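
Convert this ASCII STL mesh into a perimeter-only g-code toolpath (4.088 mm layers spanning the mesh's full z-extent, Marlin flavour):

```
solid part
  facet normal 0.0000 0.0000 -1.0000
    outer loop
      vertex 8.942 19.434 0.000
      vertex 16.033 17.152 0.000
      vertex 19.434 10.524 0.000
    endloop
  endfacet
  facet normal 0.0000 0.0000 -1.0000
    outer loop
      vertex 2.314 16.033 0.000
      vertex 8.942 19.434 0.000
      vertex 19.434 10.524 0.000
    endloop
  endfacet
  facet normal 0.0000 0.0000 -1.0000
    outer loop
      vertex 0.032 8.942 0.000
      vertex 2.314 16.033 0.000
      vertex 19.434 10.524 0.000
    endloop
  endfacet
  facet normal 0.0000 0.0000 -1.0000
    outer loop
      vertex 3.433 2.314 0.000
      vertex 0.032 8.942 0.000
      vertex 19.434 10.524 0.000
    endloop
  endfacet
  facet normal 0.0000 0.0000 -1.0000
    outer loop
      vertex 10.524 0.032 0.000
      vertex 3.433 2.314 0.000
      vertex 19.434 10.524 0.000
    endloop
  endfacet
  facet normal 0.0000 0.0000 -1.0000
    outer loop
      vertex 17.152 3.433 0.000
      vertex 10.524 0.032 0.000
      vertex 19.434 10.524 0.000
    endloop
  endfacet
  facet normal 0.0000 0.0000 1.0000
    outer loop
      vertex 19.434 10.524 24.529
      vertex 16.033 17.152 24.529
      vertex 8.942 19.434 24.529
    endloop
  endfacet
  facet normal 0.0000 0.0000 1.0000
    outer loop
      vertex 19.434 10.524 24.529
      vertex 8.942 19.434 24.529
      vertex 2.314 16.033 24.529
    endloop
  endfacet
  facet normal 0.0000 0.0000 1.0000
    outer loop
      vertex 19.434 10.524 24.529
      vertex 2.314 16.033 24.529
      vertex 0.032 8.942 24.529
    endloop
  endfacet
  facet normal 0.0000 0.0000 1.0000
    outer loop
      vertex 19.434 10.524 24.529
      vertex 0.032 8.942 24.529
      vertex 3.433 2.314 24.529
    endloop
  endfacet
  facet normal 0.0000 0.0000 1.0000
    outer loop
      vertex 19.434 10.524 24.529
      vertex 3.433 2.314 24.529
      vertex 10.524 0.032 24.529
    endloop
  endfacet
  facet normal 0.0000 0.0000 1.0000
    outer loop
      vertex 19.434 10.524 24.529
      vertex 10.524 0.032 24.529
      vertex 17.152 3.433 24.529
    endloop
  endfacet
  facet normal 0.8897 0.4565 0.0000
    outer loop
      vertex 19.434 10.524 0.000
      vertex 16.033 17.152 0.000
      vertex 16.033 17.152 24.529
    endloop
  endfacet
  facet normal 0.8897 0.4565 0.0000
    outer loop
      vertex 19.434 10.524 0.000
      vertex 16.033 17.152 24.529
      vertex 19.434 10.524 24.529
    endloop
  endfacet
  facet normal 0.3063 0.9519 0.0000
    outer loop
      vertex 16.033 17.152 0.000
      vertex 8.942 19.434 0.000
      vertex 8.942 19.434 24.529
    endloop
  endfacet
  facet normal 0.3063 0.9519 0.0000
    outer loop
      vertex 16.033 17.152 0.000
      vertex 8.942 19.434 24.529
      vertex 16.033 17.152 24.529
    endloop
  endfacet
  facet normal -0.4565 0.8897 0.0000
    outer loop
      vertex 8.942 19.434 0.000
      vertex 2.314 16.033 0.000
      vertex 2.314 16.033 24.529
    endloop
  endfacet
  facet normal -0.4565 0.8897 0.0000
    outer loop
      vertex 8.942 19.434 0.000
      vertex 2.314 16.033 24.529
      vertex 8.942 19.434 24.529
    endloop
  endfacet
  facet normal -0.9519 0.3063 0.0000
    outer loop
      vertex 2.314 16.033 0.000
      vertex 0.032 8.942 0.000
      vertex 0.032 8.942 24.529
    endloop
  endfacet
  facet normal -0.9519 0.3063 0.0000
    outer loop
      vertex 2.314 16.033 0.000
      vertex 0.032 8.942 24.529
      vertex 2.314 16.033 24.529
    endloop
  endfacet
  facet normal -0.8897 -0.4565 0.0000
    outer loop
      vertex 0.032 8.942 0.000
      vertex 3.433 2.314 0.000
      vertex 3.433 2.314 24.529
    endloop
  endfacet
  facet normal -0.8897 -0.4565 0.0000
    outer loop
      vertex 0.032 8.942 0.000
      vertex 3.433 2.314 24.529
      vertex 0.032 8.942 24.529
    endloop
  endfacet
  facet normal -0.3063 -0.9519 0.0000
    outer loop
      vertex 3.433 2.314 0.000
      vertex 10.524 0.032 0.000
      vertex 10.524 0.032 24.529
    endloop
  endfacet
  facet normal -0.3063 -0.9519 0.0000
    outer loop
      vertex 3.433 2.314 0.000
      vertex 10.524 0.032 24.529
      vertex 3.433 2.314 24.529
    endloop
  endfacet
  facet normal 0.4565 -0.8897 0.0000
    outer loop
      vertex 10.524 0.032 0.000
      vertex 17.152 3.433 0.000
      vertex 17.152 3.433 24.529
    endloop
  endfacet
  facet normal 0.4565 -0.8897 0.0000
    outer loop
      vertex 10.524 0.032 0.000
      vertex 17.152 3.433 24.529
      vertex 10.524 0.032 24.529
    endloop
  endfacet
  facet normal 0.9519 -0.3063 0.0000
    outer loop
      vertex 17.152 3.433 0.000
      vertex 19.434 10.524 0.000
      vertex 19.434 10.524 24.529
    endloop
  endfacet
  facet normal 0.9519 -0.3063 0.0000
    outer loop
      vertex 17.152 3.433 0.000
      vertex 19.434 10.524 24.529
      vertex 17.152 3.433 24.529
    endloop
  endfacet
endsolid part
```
; perimeter-only toolpath
G21 ; units = mm
G90 ; absolute positioning
G28 ; home
; layer 1
G0 Z4.088
G0 X19.434 Y10.524
G1 X16.033 Y17.152
G1 X8.942 Y19.434
G1 X2.314 Y16.033
G1 X0.032 Y8.942
G1 X3.433 Y2.314
G1 X10.524 Y0.032
G1 X17.152 Y3.433
G1 X19.434 Y10.524
; layer 2
G0 Z8.176
G0 X19.434 Y10.524
G1 X16.033 Y17.152
G1 X8.942 Y19.434
G1 X2.314 Y16.033
G1 X0.032 Y8.942
G1 X3.433 Y2.314
G1 X10.524 Y0.032
G1 X17.152 Y3.433
G1 X19.434 Y10.524
; layer 3
G0 Z12.265
G0 X19.434 Y10.524
G1 X16.033 Y17.152
G1 X8.942 Y19.434
G1 X2.314 Y16.033
G1 X0.032 Y8.942
G1 X3.433 Y2.314
G1 X10.524 Y0.032
G1 X17.152 Y3.433
G1 X19.434 Y10.524
; layer 4
G0 Z16.353
G0 X19.434 Y10.524
G1 X16.033 Y17.152
G1 X8.942 Y19.434
G1 X2.314 Y16.033
G1 X0.032 Y8.942
G1 X3.433 Y2.314
G1 X10.524 Y0.032
G1 X17.152 Y3.433
G1 X19.434 Y10.524
; layer 5
G0 Z20.441
G0 X19.434 Y10.524
G1 X16.033 Y17.152
G1 X8.942 Y19.434
G1 X2.314 Y16.033
G1 X0.032 Y8.942
G1 X3.433 Y2.314
G1 X10.524 Y0.032
G1 X17.152 Y3.433
G1 X19.434 Y10.524
; layer 6
G0 Z24.529
G0 X19.434 Y10.524
G1 X16.033 Y17.152
G1 X8.942 Y19.434
G1 X2.314 Y16.033
G1 X0.032 Y8.942
G1 X3.433 Y2.314
G1 X10.524 Y0.032
G1 X17.152 Y3.433
G1 X19.434 Y10.524
M2 ; end

The solid is a regular 8-sided prism (a cylinder approximated with 8 flat sides), circumscribed radius ≈ 9.73 mm, height ≈ 24.5 mm. Slicing at Δz = 4.088 mm — 6 equal slices spanning the solid's height, so layer i sits at z = i·h/6 — gives 6 non-empty perimeters. Each is a 8-segment closed polygon; G0 lifts to the layer z and rapids to the start vertex, then G1 traces the edges.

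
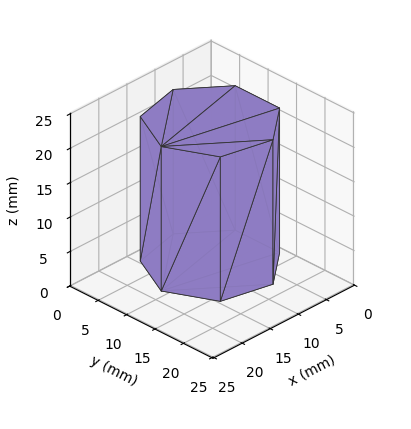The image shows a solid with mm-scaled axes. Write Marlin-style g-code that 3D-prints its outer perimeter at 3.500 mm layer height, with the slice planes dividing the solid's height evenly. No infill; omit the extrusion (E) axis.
Reading the render: the shape is a regular 7-sided prism (a cylinder approximated with 7 flat sides), circumscribed radius ≈ 9 mm, height ≈ 21 mm (dimensions read to the nearest mm from the axis ticks). For the g-code, the solid's height is divided into equal slices at the stated Δz and each level perimeter traced with G1 moves after a G0 lift.

; perimeter-only toolpath
G21 ; units = mm
G90 ; absolute positioning
G28 ; home
; layer 1
G0 Z3.500
G0 X18.000 Y9.000
G1 X14.611 Y16.036
G1 X6.997 Y17.774
G1 X0.891 Y12.905
G1 X0.891 Y5.095
G1 X6.997 Y0.226
G1 X14.611 Y1.964
G1 X18.000 Y9.000
; layer 2
G0 Z7.000
G0 X18.000 Y9.000
G1 X14.611 Y16.036
G1 X6.997 Y17.774
G1 X0.891 Y12.905
G1 X0.891 Y5.095
G1 X6.997 Y0.226
G1 X14.611 Y1.964
G1 X18.000 Y9.000
; layer 3
G0 Z10.500
G0 X18.000 Y9.000
G1 X14.611 Y16.036
G1 X6.997 Y17.774
G1 X0.891 Y12.905
G1 X0.891 Y5.095
G1 X6.997 Y0.226
G1 X14.611 Y1.964
G1 X18.000 Y9.000
; layer 4
G0 Z14.000
G0 X18.000 Y9.000
G1 X14.611 Y16.036
G1 X6.997 Y17.774
G1 X0.891 Y12.905
G1 X0.891 Y5.095
G1 X6.997 Y0.226
G1 X14.611 Y1.964
G1 X18.000 Y9.000
; layer 5
G0 Z17.500
G0 X18.000 Y9.000
G1 X14.611 Y16.036
G1 X6.997 Y17.774
G1 X0.891 Y12.905
G1 X0.891 Y5.095
G1 X6.997 Y0.226
G1 X14.611 Y1.964
G1 X18.000 Y9.000
; layer 6
G0 Z21.000
G0 X18.000 Y9.000
G1 X14.611 Y16.036
G1 X6.997 Y17.774
G1 X0.891 Y12.905
G1 X0.891 Y5.095
G1 X6.997 Y0.226
G1 X14.611 Y1.964
G1 X18.000 Y9.000
M2 ; end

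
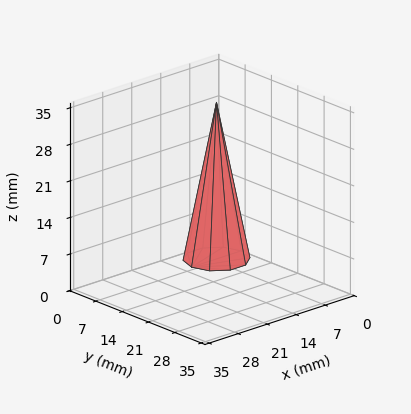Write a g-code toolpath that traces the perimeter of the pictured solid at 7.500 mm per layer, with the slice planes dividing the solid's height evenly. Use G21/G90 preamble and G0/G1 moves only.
Reading the render: the shape is a regular 10-sided pyramid, base circumscribed radius ≈ 6 mm, apex at z ≈ 30 mm (dimensions read to the nearest mm from the axis ticks). For the g-code, the solid's height is divided into equal slices at the stated Δz and each level perimeter traced with G1 moves after a G0 lift.

; perimeter-only toolpath
G21 ; units = mm
G90 ; absolute positioning
G28 ; home
; layer 1
G0 Z7.500
G0 X10.500 Y6.000
G1 X9.640 Y8.645
G1 X7.391 Y10.279
G1 X4.609 Y10.279
G1 X2.359 Y8.645
G1 X1.500 Y6.000
G1 X2.359 Y3.355
G1 X4.609 Y1.720
G1 X7.391 Y1.720
G1 X9.640 Y3.355
G1 X10.500 Y6.000
; layer 2
G0 Z15.000
G0 X9.000 Y6.000
G1 X8.427 Y7.763
G1 X6.927 Y8.853
G1 X5.073 Y8.853
G1 X3.573 Y7.763
G1 X3.000 Y6.000
G1 X3.573 Y4.236
G1 X5.073 Y3.147
G1 X6.927 Y3.147
G1 X8.427 Y4.236
G1 X9.000 Y6.000
; layer 3
G0 Z22.500
G0 X7.500 Y6.000
G1 X7.213 Y6.882
G1 X6.463 Y7.426
G1 X5.537 Y7.426
G1 X4.787 Y6.882
G1 X4.500 Y6.000
G1 X4.787 Y5.118
G1 X5.537 Y4.574
G1 X6.463 Y4.574
G1 X7.213 Y5.118
G1 X7.500 Y6.000
M2 ; end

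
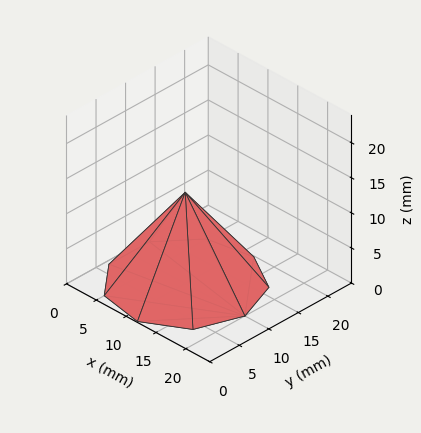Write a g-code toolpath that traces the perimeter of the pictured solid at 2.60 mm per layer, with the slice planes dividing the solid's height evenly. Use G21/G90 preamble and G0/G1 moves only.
Reading the render: the shape is a regular 9-sided pyramid, base circumscribed radius ≈ 10 mm, apex at z ≈ 13 mm (dimensions read to the nearest mm from the axis ticks). For the g-code, the solid's height is divided into equal slices at the stated Δz and each level perimeter traced with G1 moves after a G0 lift.

; perimeter-only toolpath
G21 ; units = mm
G90 ; absolute positioning
G28 ; home
; layer 1
G0 Z2.60
G0 X18.00 Y10.00
G1 X16.13 Y15.14
G1 X11.39 Y17.88
G1 X6.00 Y16.93
G1 X2.48 Y12.74
G1 X2.48 Y7.26
G1 X6.00 Y3.07
G1 X11.39 Y2.12
G1 X16.13 Y4.86
G1 X18.00 Y10.00
; layer 2
G0 Z5.20
G0 X16.00 Y10.00
G1 X14.60 Y13.86
G1 X11.04 Y15.91
G1 X7.00 Y15.20
G1 X4.36 Y12.05
G1 X4.36 Y7.95
G1 X7.00 Y4.80
G1 X11.04 Y4.09
G1 X14.60 Y6.14
G1 X16.00 Y10.00
; layer 3
G0 Z7.80
G0 X14.00 Y10.00
G1 X13.06 Y12.57
G1 X10.70 Y13.94
G1 X8.00 Y13.46
G1 X6.24 Y11.37
G1 X6.24 Y8.63
G1 X8.00 Y6.54
G1 X10.70 Y6.06
G1 X13.06 Y7.43
G1 X14.00 Y10.00
; layer 4
G0 Z10.40
G0 X12.00 Y10.00
G1 X11.53 Y11.29
G1 X10.35 Y11.97
G1 X9.00 Y11.73
G1 X8.12 Y10.68
G1 X8.12 Y9.32
G1 X9.00 Y8.27
G1 X10.35 Y8.03
G1 X11.53 Y8.71
G1 X12.00 Y10.00
M2 ; end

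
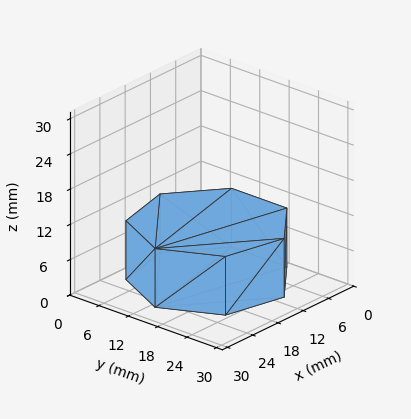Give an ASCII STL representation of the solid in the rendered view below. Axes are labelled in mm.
Reading the render: the shape is a regular 7-sided prism (a cylinder approximated with 7 flat sides), circumscribed radius ≈ 13 mm, height ≈ 10 mm (dimensions read to the nearest mm from the axis ticks). For the STL, each face is triangulated and given an outward normal.

solid part
  facet normal 0.0000 0.0000 -1.0000
    outer loop
      vertex 10.11 25.67 0.00
      vertex 21.11 23.16 0.00
      vertex 26.00 13.00 0.00
    endloop
  endfacet
  facet normal 0.0000 0.0000 -1.0000
    outer loop
      vertex 1.29 18.64 0.00
      vertex 10.11 25.67 0.00
      vertex 26.00 13.00 0.00
    endloop
  endfacet
  facet normal 0.0000 0.0000 -1.0000
    outer loop
      vertex 1.29 7.36 0.00
      vertex 1.29 18.64 0.00
      vertex 26.00 13.00 0.00
    endloop
  endfacet
  facet normal 0.0000 0.0000 -1.0000
    outer loop
      vertex 10.11 0.33 0.00
      vertex 1.29 7.36 0.00
      vertex 26.00 13.00 0.00
    endloop
  endfacet
  facet normal 0.0000 0.0000 -1.0000
    outer loop
      vertex 21.11 2.84 0.00
      vertex 10.11 0.33 0.00
      vertex 26.00 13.00 0.00
    endloop
  endfacet
  facet normal 0.0000 0.0000 1.0000
    outer loop
      vertex 26.00 13.00 10.00
      vertex 21.11 23.16 10.00
      vertex 10.11 25.67 10.00
    endloop
  endfacet
  facet normal 0.0000 0.0000 1.0000
    outer loop
      vertex 26.00 13.00 10.00
      vertex 10.11 25.67 10.00
      vertex 1.29 18.64 10.00
    endloop
  endfacet
  facet normal 0.0000 0.0000 1.0000
    outer loop
      vertex 26.00 13.00 10.00
      vertex 1.29 18.64 10.00
      vertex 1.29 7.36 10.00
    endloop
  endfacet
  facet normal 0.0000 0.0000 1.0000
    outer loop
      vertex 26.00 13.00 10.00
      vertex 1.29 7.36 10.00
      vertex 10.11 0.33 10.00
    endloop
  endfacet
  facet normal 0.0000 0.0000 1.0000
    outer loop
      vertex 26.00 13.00 10.00
      vertex 10.11 0.33 10.00
      vertex 21.11 2.84 10.00
    endloop
  endfacet
  facet normal 0.9011 0.4337 0.0000
    outer loop
      vertex 26.00 13.00 0.00
      vertex 21.11 23.16 0.00
      vertex 21.11 23.16 10.00
    endloop
  endfacet
  facet normal 0.9011 0.4337 0.0000
    outer loop
      vertex 26.00 13.00 0.00
      vertex 21.11 23.16 10.00
      vertex 26.00 13.00 10.00
    endloop
  endfacet
  facet normal 0.2225 0.9749 0.0000
    outer loop
      vertex 21.11 23.16 0.00
      vertex 10.11 25.67 0.00
      vertex 10.11 25.67 10.00
    endloop
  endfacet
  facet normal 0.2225 0.9749 0.0000
    outer loop
      vertex 21.11 23.16 0.00
      vertex 10.11 25.67 10.00
      vertex 21.11 23.16 10.00
    endloop
  endfacet
  facet normal -0.6233 0.7820 0.0000
    outer loop
      vertex 10.11 25.67 0.00
      vertex 1.29 18.64 0.00
      vertex 1.29 18.64 10.00
    endloop
  endfacet
  facet normal -0.6233 0.7820 0.0000
    outer loop
      vertex 10.11 25.67 0.00
      vertex 1.29 18.64 10.00
      vertex 10.11 25.67 10.00
    endloop
  endfacet
  facet normal -1.0000 0.0000 0.0000
    outer loop
      vertex 1.29 18.64 0.00
      vertex 1.29 7.36 0.00
      vertex 1.29 7.36 10.00
    endloop
  endfacet
  facet normal -1.0000 0.0000 0.0000
    outer loop
      vertex 1.29 18.64 0.00
      vertex 1.29 7.36 10.00
      vertex 1.29 18.64 10.00
    endloop
  endfacet
  facet normal -0.6233 -0.7820 0.0000
    outer loop
      vertex 1.29 7.36 0.00
      vertex 10.11 0.33 0.00
      vertex 10.11 0.33 10.00
    endloop
  endfacet
  facet normal -0.6233 -0.7820 0.0000
    outer loop
      vertex 1.29 7.36 0.00
      vertex 10.11 0.33 10.00
      vertex 1.29 7.36 10.00
    endloop
  endfacet
  facet normal 0.2225 -0.9749 0.0000
    outer loop
      vertex 10.11 0.33 0.00
      vertex 21.11 2.84 0.00
      vertex 21.11 2.84 10.00
    endloop
  endfacet
  facet normal 0.2225 -0.9749 0.0000
    outer loop
      vertex 10.11 0.33 0.00
      vertex 21.11 2.84 10.00
      vertex 10.11 0.33 10.00
    endloop
  endfacet
  facet normal 0.9011 -0.4337 0.0000
    outer loop
      vertex 21.11 2.84 0.00
      vertex 26.00 13.00 0.00
      vertex 26.00 13.00 10.00
    endloop
  endfacet
  facet normal 0.9011 -0.4337 0.0000
    outer loop
      vertex 21.11 2.84 0.00
      vertex 26.00 13.00 10.00
      vertex 21.11 2.84 10.00
    endloop
  endfacet
endsolid part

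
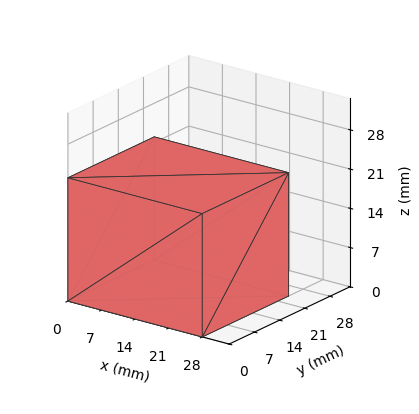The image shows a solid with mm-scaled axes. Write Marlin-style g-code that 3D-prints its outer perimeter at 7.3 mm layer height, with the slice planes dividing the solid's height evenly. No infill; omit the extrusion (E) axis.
Reading the render: the shape is a rectangular box, roughly 28 × 24 mm footprint and 22 mm tall (dimensions read to the nearest mm from the axis ticks). For the g-code, the solid's height is divided into equal slices at the stated Δz and each level perimeter traced with G1 moves after a G0 lift.

; perimeter-only toolpath
G21 ; units = mm
G90 ; absolute positioning
G28 ; home
; layer 1
G0 Z7.3
G0 X0.0 Y0.0
G1 X28.0 Y0.0
G1 X28.0 Y24.0
G1 X0.0 Y24.0
G1 X0.0 Y0.0
; layer 2
G0 Z14.7
G0 X0.0 Y0.0
G1 X28.0 Y0.0
G1 X28.0 Y24.0
G1 X0.0 Y24.0
G1 X0.0 Y0.0
; layer 3
G0 Z22.0
G0 X0.0 Y0.0
G1 X28.0 Y0.0
G1 X28.0 Y24.0
G1 X0.0 Y24.0
G1 X0.0 Y0.0
M2 ; end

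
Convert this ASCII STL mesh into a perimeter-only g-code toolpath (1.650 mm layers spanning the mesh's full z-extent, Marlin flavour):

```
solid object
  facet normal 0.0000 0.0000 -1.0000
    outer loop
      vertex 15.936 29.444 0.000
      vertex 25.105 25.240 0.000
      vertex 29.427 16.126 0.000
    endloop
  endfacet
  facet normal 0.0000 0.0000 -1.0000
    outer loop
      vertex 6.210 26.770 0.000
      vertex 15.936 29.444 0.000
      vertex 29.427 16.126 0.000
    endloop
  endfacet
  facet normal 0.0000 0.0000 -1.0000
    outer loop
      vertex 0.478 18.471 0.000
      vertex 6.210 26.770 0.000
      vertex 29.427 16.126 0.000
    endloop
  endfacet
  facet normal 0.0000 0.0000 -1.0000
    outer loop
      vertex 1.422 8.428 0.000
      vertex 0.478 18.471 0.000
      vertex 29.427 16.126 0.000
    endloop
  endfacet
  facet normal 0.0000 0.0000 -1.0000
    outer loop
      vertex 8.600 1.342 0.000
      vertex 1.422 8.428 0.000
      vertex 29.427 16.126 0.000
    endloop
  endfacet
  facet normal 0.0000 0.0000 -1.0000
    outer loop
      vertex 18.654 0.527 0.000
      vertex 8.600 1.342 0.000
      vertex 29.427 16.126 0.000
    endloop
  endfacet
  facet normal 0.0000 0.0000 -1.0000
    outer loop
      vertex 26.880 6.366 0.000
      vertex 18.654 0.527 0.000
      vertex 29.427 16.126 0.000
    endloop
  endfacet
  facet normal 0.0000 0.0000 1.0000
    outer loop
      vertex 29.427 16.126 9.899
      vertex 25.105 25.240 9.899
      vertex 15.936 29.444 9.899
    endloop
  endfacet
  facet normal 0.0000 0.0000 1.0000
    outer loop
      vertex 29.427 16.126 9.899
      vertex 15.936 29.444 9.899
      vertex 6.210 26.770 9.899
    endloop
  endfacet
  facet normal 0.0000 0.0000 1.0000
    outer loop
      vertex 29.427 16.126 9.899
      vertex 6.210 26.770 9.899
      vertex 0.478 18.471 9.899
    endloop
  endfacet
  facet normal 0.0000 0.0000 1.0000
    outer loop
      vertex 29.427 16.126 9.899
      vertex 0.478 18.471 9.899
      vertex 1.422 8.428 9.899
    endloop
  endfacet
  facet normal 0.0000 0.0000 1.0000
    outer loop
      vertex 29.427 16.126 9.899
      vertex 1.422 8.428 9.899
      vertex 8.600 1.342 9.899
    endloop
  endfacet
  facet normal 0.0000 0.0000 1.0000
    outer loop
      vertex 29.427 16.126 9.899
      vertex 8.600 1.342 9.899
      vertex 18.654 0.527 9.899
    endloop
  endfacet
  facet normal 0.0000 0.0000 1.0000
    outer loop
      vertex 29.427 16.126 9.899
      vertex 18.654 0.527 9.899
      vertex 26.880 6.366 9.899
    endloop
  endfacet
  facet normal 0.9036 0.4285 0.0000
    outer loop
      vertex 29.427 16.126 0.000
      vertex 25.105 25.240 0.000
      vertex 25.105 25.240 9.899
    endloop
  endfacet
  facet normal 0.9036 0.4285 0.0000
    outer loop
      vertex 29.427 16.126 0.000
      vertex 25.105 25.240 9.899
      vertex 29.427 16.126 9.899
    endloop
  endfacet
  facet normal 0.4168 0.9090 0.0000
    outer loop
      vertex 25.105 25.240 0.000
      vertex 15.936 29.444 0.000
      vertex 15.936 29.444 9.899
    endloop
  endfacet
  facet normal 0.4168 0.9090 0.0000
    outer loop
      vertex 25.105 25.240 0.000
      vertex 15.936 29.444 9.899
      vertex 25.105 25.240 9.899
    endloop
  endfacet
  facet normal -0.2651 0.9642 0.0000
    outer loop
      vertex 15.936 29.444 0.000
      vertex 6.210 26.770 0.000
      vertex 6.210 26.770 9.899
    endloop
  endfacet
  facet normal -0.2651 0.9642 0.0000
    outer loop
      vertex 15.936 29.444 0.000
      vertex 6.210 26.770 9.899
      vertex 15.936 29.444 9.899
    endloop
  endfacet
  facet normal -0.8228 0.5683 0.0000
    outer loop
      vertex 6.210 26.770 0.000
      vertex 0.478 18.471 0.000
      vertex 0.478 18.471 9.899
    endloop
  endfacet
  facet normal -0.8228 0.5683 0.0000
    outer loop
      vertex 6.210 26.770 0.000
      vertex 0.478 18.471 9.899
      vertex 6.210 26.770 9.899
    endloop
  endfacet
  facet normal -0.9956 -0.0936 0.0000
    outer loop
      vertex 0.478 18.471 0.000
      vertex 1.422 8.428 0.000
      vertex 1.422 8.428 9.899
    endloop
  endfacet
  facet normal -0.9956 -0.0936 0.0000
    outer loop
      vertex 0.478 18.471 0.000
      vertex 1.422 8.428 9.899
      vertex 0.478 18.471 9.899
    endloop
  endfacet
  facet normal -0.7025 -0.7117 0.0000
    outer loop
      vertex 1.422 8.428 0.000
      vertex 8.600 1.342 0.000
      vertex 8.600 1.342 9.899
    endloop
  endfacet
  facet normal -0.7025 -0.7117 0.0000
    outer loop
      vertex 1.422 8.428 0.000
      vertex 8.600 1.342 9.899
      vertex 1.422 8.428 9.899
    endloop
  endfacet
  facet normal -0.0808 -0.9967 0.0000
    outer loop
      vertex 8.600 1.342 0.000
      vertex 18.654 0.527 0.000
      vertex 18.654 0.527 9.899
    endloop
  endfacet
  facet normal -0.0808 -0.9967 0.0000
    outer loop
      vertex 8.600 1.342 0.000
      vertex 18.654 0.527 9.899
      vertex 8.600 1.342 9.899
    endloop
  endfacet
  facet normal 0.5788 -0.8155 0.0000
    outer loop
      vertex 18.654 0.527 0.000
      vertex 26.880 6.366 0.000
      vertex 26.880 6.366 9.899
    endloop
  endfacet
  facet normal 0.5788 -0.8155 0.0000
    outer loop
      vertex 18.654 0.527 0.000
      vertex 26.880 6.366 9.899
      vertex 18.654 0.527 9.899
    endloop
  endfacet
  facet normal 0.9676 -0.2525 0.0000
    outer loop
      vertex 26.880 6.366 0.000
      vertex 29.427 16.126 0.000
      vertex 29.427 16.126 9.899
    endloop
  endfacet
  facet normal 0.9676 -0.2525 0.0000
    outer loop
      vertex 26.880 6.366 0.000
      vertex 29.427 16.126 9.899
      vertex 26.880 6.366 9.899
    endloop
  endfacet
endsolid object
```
; perimeter-only toolpath
G21 ; units = mm
G90 ; absolute positioning
G28 ; home
; layer 1
G0 Z1.650
G0 X29.427 Y16.126
G1 X25.105 Y25.240
G1 X15.936 Y29.444
G1 X6.210 Y26.770
G1 X0.478 Y18.471
G1 X1.422 Y8.428
G1 X8.600 Y1.342
G1 X18.654 Y0.527
G1 X26.880 Y6.366
G1 X29.427 Y16.126
; layer 2
G0 Z3.300
G0 X29.427 Y16.126
G1 X25.105 Y25.240
G1 X15.936 Y29.444
G1 X6.210 Y26.770
G1 X0.478 Y18.471
G1 X1.422 Y8.428
G1 X8.600 Y1.342
G1 X18.654 Y0.527
G1 X26.880 Y6.366
G1 X29.427 Y16.126
; layer 3
G0 Z4.949
G0 X29.427 Y16.126
G1 X25.105 Y25.240
G1 X15.936 Y29.444
G1 X6.210 Y26.770
G1 X0.478 Y18.471
G1 X1.422 Y8.428
G1 X8.600 Y1.342
G1 X18.654 Y0.527
G1 X26.880 Y6.366
G1 X29.427 Y16.126
; layer 4
G0 Z6.599
G0 X29.427 Y16.126
G1 X25.105 Y25.240
G1 X15.936 Y29.444
G1 X6.210 Y26.770
G1 X0.478 Y18.471
G1 X1.422 Y8.428
G1 X8.600 Y1.342
G1 X18.654 Y0.527
G1 X26.880 Y6.366
G1 X29.427 Y16.126
; layer 5
G0 Z8.249
G0 X29.427 Y16.126
G1 X25.105 Y25.240
G1 X15.936 Y29.444
G1 X6.210 Y26.770
G1 X0.478 Y18.471
G1 X1.422 Y8.428
G1 X8.600 Y1.342
G1 X18.654 Y0.527
G1 X26.880 Y6.366
G1 X29.427 Y16.126
; layer 6
G0 Z9.899
G0 X29.427 Y16.126
G1 X25.105 Y25.240
G1 X15.936 Y29.444
G1 X6.210 Y26.770
G1 X0.478 Y18.471
G1 X1.422 Y8.428
G1 X8.600 Y1.342
G1 X18.654 Y0.527
G1 X26.880 Y6.366
G1 X29.427 Y16.126
M2 ; end

The solid is a regular 9-sided prism (a cylinder approximated with 9 flat sides), circumscribed radius ≈ 14.7 mm, height ≈ 9.9 mm. Slicing at Δz = 1.650 mm — 6 equal slices spanning the solid's height, so layer i sits at z = i·h/6 — gives 6 non-empty perimeters. Each is a 9-segment closed polygon; G0 lifts to the layer z and rapids to the start vertex, then G1 traces the edges.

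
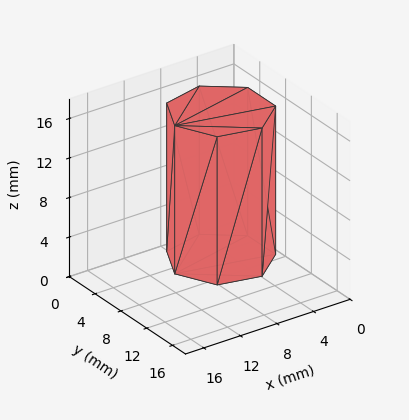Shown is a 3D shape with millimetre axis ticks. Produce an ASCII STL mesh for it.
Reading the render: the shape is a regular 7-sided prism (a cylinder approximated with 7 flat sides), circumscribed radius ≈ 5 mm, height ≈ 15 mm (dimensions read to the nearest mm from the axis ticks). For the STL, each face is triangulated and given an outward normal.

solid part
  facet normal 0.0000 0.0000 -1.0000
    outer loop
      vertex 3.887 9.875 0.000
      vertex 8.117 8.909 0.000
      vertex 10.000 5.000 0.000
    endloop
  endfacet
  facet normal 0.0000 0.0000 -1.0000
    outer loop
      vertex 0.495 7.169 0.000
      vertex 3.887 9.875 0.000
      vertex 10.000 5.000 0.000
    endloop
  endfacet
  facet normal 0.0000 0.0000 -1.0000
    outer loop
      vertex 0.495 2.831 0.000
      vertex 0.495 7.169 0.000
      vertex 10.000 5.000 0.000
    endloop
  endfacet
  facet normal 0.0000 0.0000 -1.0000
    outer loop
      vertex 3.887 0.125 0.000
      vertex 0.495 2.831 0.000
      vertex 10.000 5.000 0.000
    endloop
  endfacet
  facet normal 0.0000 0.0000 -1.0000
    outer loop
      vertex 8.117 1.091 0.000
      vertex 3.887 0.125 0.000
      vertex 10.000 5.000 0.000
    endloop
  endfacet
  facet normal 0.0000 0.0000 1.0000
    outer loop
      vertex 10.000 5.000 15.000
      vertex 8.117 8.909 15.000
      vertex 3.887 9.875 15.000
    endloop
  endfacet
  facet normal 0.0000 0.0000 1.0000
    outer loop
      vertex 10.000 5.000 15.000
      vertex 3.887 9.875 15.000
      vertex 0.495 7.169 15.000
    endloop
  endfacet
  facet normal 0.0000 0.0000 1.0000
    outer loop
      vertex 10.000 5.000 15.000
      vertex 0.495 7.169 15.000
      vertex 0.495 2.831 15.000
    endloop
  endfacet
  facet normal 0.0000 0.0000 1.0000
    outer loop
      vertex 10.000 5.000 15.000
      vertex 0.495 2.831 15.000
      vertex 3.887 0.125 15.000
    endloop
  endfacet
  facet normal 0.0000 0.0000 1.0000
    outer loop
      vertex 10.000 5.000 15.000
      vertex 3.887 0.125 15.000
      vertex 8.117 1.091 15.000
    endloop
  endfacet
  facet normal 0.9009 0.4340 0.0000
    outer loop
      vertex 10.000 5.000 0.000
      vertex 8.117 8.909 0.000
      vertex 8.117 8.909 15.000
    endloop
  endfacet
  facet normal 0.9009 0.4340 0.0000
    outer loop
      vertex 10.000 5.000 0.000
      vertex 8.117 8.909 15.000
      vertex 10.000 5.000 15.000
    endloop
  endfacet
  facet normal 0.2226 0.9749 0.0000
    outer loop
      vertex 8.117 8.909 0.000
      vertex 3.887 9.875 0.000
      vertex 3.887 9.875 15.000
    endloop
  endfacet
  facet normal 0.2226 0.9749 0.0000
    outer loop
      vertex 8.117 8.909 0.000
      vertex 3.887 9.875 15.000
      vertex 8.117 8.909 15.000
    endloop
  endfacet
  facet normal -0.6236 0.7817 0.0000
    outer loop
      vertex 3.887 9.875 0.000
      vertex 0.495 7.169 0.000
      vertex 0.495 7.169 15.000
    endloop
  endfacet
  facet normal -0.6236 0.7817 0.0000
    outer loop
      vertex 3.887 9.875 0.000
      vertex 0.495 7.169 15.000
      vertex 3.887 9.875 15.000
    endloop
  endfacet
  facet normal -1.0000 0.0000 0.0000
    outer loop
      vertex 0.495 7.169 0.000
      vertex 0.495 2.831 0.000
      vertex 0.495 2.831 15.000
    endloop
  endfacet
  facet normal -1.0000 0.0000 0.0000
    outer loop
      vertex 0.495 7.169 0.000
      vertex 0.495 2.831 15.000
      vertex 0.495 7.169 15.000
    endloop
  endfacet
  facet normal -0.6236 -0.7817 0.0000
    outer loop
      vertex 0.495 2.831 0.000
      vertex 3.887 0.125 0.000
      vertex 3.887 0.125 15.000
    endloop
  endfacet
  facet normal -0.6236 -0.7817 0.0000
    outer loop
      vertex 0.495 2.831 0.000
      vertex 3.887 0.125 15.000
      vertex 0.495 2.831 15.000
    endloop
  endfacet
  facet normal 0.2226 -0.9749 0.0000
    outer loop
      vertex 3.887 0.125 0.000
      vertex 8.117 1.091 0.000
      vertex 8.117 1.091 15.000
    endloop
  endfacet
  facet normal 0.2226 -0.9749 0.0000
    outer loop
      vertex 3.887 0.125 0.000
      vertex 8.117 1.091 15.000
      vertex 3.887 0.125 15.000
    endloop
  endfacet
  facet normal 0.9009 -0.4340 0.0000
    outer loop
      vertex 8.117 1.091 0.000
      vertex 10.000 5.000 0.000
      vertex 10.000 5.000 15.000
    endloop
  endfacet
  facet normal 0.9009 -0.4340 0.0000
    outer loop
      vertex 8.117 1.091 0.000
      vertex 10.000 5.000 15.000
      vertex 8.117 1.091 15.000
    endloop
  endfacet
endsolid part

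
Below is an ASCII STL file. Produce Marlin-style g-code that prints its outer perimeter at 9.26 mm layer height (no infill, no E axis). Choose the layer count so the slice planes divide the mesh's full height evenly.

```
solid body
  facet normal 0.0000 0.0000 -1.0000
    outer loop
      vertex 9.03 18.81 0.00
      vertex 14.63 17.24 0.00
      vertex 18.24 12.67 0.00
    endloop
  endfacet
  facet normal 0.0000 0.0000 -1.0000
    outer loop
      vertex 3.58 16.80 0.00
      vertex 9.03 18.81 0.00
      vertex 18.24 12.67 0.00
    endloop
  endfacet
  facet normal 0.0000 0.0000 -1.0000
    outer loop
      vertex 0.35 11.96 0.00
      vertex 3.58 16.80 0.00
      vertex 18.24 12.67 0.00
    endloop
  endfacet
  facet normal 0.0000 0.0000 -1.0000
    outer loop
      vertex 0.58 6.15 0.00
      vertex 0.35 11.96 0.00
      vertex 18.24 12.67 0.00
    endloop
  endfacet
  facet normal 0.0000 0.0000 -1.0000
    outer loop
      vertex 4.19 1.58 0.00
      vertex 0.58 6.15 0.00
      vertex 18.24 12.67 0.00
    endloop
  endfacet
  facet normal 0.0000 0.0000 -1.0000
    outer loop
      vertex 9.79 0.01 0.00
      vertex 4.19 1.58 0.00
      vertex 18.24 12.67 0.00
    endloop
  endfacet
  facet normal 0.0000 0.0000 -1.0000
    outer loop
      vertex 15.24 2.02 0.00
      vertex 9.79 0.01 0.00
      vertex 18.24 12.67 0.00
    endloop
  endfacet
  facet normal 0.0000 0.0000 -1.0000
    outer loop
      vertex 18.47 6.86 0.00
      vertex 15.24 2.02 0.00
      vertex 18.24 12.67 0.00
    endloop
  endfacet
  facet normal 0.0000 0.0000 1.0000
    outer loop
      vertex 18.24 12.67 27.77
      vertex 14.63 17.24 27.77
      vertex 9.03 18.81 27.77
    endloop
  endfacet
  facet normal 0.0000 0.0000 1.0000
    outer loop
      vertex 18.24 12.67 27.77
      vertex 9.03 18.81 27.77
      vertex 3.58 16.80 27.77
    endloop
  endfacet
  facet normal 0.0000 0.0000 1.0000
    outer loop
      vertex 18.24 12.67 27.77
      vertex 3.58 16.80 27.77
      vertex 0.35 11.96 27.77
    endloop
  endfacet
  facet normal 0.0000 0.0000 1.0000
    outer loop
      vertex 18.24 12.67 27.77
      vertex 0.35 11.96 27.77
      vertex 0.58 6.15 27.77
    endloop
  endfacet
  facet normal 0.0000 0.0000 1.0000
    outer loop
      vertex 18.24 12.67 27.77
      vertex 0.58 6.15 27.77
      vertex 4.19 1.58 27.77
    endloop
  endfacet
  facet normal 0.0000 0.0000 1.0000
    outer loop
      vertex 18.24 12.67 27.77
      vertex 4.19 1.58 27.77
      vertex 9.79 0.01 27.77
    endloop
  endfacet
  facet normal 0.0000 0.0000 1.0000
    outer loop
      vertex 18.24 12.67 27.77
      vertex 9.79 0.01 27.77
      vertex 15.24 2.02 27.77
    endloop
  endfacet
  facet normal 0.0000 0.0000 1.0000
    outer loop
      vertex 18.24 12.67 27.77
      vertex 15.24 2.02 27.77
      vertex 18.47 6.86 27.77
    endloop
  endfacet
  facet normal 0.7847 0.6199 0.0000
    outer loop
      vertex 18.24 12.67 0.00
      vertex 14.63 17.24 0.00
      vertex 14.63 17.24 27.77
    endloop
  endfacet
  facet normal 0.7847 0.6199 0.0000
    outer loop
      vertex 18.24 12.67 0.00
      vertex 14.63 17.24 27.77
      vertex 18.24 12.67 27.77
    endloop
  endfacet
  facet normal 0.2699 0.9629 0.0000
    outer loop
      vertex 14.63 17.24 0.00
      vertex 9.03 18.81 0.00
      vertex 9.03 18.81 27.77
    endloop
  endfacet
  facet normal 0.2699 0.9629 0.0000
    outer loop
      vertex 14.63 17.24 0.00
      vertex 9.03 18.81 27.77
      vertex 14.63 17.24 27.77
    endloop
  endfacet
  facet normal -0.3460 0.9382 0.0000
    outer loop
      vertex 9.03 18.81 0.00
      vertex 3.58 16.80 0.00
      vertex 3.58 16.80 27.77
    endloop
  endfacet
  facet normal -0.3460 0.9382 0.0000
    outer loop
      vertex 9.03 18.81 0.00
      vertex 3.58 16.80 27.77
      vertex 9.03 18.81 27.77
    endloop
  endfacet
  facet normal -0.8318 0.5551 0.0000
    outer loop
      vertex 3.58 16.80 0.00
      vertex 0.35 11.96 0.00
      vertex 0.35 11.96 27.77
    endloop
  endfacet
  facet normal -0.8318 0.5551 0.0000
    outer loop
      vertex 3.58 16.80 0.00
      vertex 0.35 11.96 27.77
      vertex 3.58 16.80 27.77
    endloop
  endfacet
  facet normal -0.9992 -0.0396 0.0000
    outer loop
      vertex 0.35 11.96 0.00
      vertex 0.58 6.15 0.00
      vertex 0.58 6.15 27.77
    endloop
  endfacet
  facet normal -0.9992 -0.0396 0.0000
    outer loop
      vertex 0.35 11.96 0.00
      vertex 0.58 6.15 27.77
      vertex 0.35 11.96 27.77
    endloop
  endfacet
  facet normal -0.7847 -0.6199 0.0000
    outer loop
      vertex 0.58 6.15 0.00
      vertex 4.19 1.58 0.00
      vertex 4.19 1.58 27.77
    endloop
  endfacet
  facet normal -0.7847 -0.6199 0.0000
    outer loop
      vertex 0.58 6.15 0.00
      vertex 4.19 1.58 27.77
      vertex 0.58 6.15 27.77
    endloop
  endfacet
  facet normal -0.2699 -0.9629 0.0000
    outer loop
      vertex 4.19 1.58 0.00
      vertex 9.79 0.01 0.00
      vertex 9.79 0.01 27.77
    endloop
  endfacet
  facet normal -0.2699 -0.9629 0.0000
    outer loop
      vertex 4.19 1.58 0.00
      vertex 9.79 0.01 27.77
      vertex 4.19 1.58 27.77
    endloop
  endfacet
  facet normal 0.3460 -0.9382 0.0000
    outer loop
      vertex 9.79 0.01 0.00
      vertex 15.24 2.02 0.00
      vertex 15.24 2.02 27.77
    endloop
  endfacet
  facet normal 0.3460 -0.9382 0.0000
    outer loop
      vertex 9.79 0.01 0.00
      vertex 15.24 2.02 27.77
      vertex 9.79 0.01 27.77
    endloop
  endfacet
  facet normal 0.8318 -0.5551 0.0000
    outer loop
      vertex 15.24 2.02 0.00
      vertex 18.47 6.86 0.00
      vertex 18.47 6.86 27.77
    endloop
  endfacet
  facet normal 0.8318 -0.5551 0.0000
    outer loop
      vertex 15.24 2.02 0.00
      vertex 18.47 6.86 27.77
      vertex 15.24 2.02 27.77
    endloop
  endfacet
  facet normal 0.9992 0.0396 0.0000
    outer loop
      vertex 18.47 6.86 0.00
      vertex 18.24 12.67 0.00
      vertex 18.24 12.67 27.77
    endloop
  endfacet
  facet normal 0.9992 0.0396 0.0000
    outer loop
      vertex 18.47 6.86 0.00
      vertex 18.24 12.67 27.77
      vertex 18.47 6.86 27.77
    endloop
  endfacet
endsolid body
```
; perimeter-only toolpath
G21 ; units = mm
G90 ; absolute positioning
G28 ; home
; layer 1
G0 Z9.26
G0 X18.24 Y12.67
G1 X14.63 Y17.24
G1 X9.03 Y18.81
G1 X3.58 Y16.80
G1 X0.35 Y11.96
G1 X0.58 Y6.15
G1 X4.19 Y1.58
G1 X9.79 Y0.01
G1 X15.24 Y2.02
G1 X18.47 Y6.86
G1 X18.24 Y12.67
; layer 2
G0 Z18.51
G0 X18.24 Y12.67
G1 X14.63 Y17.24
G1 X9.03 Y18.81
G1 X3.58 Y16.80
G1 X0.35 Y11.96
G1 X0.58 Y6.15
G1 X4.19 Y1.58
G1 X9.79 Y0.01
G1 X15.24 Y2.02
G1 X18.47 Y6.86
G1 X18.24 Y12.67
; layer 3
G0 Z27.77
G0 X18.24 Y12.67
G1 X14.63 Y17.24
G1 X9.03 Y18.81
G1 X3.58 Y16.80
G1 X0.35 Y11.96
G1 X0.58 Y6.15
G1 X4.19 Y1.58
G1 X9.79 Y0.01
G1 X15.24 Y2.02
G1 X18.47 Y6.86
G1 X18.24 Y12.67
M2 ; end

The solid is a regular 10-sided prism (a cylinder approximated with 10 flat sides), circumscribed radius ≈ 9.41 mm, height ≈ 27.8 mm. Slicing at Δz = 9.26 mm — 3 equal slices spanning the solid's height, so layer i sits at z = i·h/3 — gives 3 non-empty perimeters. Each is a 10-segment closed polygon; G0 lifts to the layer z and rapids to the start vertex, then G1 traces the edges.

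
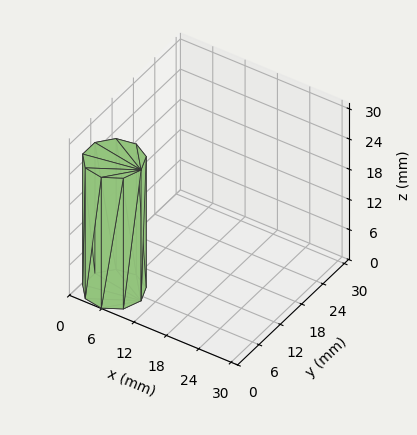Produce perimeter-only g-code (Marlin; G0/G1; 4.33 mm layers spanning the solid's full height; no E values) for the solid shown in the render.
Reading the render: the shape is a regular 9-sided prism (a cylinder approximated with 9 flat sides), circumscribed radius ≈ 5 mm, height ≈ 26 mm (dimensions read to the nearest mm from the axis ticks). For the g-code, the solid's height is divided into equal slices at the stated Δz and each level perimeter traced with G1 moves after a G0 lift.

; perimeter-only toolpath
G21 ; units = mm
G90 ; absolute positioning
G28 ; home
; layer 1
G0 Z4.33
G0 X10.00 Y5.00
G1 X8.83 Y8.21
G1 X5.87 Y9.92
G1 X2.50 Y9.33
G1 X0.30 Y6.71
G1 X0.30 Y3.29
G1 X2.50 Y0.67
G1 X5.87 Y0.08
G1 X8.83 Y1.79
G1 X10.00 Y5.00
; layer 2
G0 Z8.67
G0 X10.00 Y5.00
G1 X8.83 Y8.21
G1 X5.87 Y9.92
G1 X2.50 Y9.33
G1 X0.30 Y6.71
G1 X0.30 Y3.29
G1 X2.50 Y0.67
G1 X5.87 Y0.08
G1 X8.83 Y1.79
G1 X10.00 Y5.00
; layer 3
G0 Z13.00
G0 X10.00 Y5.00
G1 X8.83 Y8.21
G1 X5.87 Y9.92
G1 X2.50 Y9.33
G1 X0.30 Y6.71
G1 X0.30 Y3.29
G1 X2.50 Y0.67
G1 X5.87 Y0.08
G1 X8.83 Y1.79
G1 X10.00 Y5.00
; layer 4
G0 Z17.33
G0 X10.00 Y5.00
G1 X8.83 Y8.21
G1 X5.87 Y9.92
G1 X2.50 Y9.33
G1 X0.30 Y6.71
G1 X0.30 Y3.29
G1 X2.50 Y0.67
G1 X5.87 Y0.08
G1 X8.83 Y1.79
G1 X10.00 Y5.00
; layer 5
G0 Z21.67
G0 X10.00 Y5.00
G1 X8.83 Y8.21
G1 X5.87 Y9.92
G1 X2.50 Y9.33
G1 X0.30 Y6.71
G1 X0.30 Y3.29
G1 X2.50 Y0.67
G1 X5.87 Y0.08
G1 X8.83 Y1.79
G1 X10.00 Y5.00
; layer 6
G0 Z26.00
G0 X10.00 Y5.00
G1 X8.83 Y8.21
G1 X5.87 Y9.92
G1 X2.50 Y9.33
G1 X0.30 Y6.71
G1 X0.30 Y3.29
G1 X2.50 Y0.67
G1 X5.87 Y0.08
G1 X8.83 Y1.79
G1 X10.00 Y5.00
M2 ; end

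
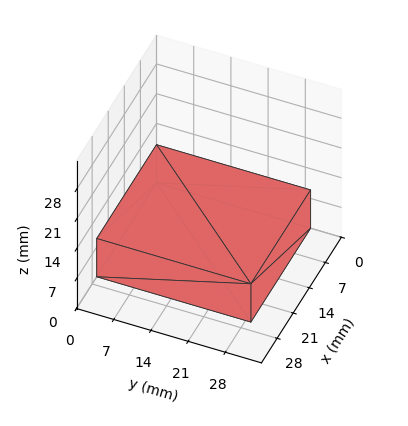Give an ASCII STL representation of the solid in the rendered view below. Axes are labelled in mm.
Reading the render: the shape is a rectangular box, roughly 26 × 29 mm footprint and 9 mm tall (dimensions read to the nearest mm from the axis ticks). For the STL, each face is triangulated and given an outward normal.

solid part
  facet normal 0.0000 0.0000 -1.0000
    outer loop
      vertex 26.000 29.000 0.000
      vertex 26.000 0.000 0.000
      vertex 0.000 0.000 0.000
    endloop
  endfacet
  facet normal 0.0000 0.0000 -1.0000
    outer loop
      vertex 0.000 29.000 0.000
      vertex 26.000 29.000 0.000
      vertex 0.000 0.000 0.000
    endloop
  endfacet
  facet normal 0.0000 0.0000 1.0000
    outer loop
      vertex 0.000 0.000 9.000
      vertex 26.000 0.000 9.000
      vertex 26.000 29.000 9.000
    endloop
  endfacet
  facet normal 0.0000 0.0000 1.0000
    outer loop
      vertex 0.000 0.000 9.000
      vertex 26.000 29.000 9.000
      vertex 0.000 29.000 9.000
    endloop
  endfacet
  facet normal 0.0000 -1.0000 0.0000
    outer loop
      vertex 0.000 0.000 0.000
      vertex 26.000 0.000 0.000
      vertex 26.000 0.000 9.000
    endloop
  endfacet
  facet normal 0.0000 -1.0000 0.0000
    outer loop
      vertex 0.000 0.000 0.000
      vertex 26.000 0.000 9.000
      vertex 0.000 0.000 9.000
    endloop
  endfacet
  facet normal 0.0000 1.0000 0.0000
    outer loop
      vertex 26.000 29.000 9.000
      vertex 26.000 29.000 0.000
      vertex 0.000 29.000 0.000
    endloop
  endfacet
  facet normal 0.0000 1.0000 0.0000
    outer loop
      vertex 0.000 29.000 9.000
      vertex 26.000 29.000 9.000
      vertex 0.000 29.000 0.000
    endloop
  endfacet
  facet normal -1.0000 0.0000 0.0000
    outer loop
      vertex 0.000 29.000 9.000
      vertex 0.000 29.000 0.000
      vertex 0.000 0.000 0.000
    endloop
  endfacet
  facet normal -1.0000 0.0000 0.0000
    outer loop
      vertex 0.000 0.000 9.000
      vertex 0.000 29.000 9.000
      vertex 0.000 0.000 0.000
    endloop
  endfacet
  facet normal 1.0000 0.0000 0.0000
    outer loop
      vertex 26.000 0.000 0.000
      vertex 26.000 29.000 0.000
      vertex 26.000 29.000 9.000
    endloop
  endfacet
  facet normal 1.0000 0.0000 0.0000
    outer loop
      vertex 26.000 0.000 0.000
      vertex 26.000 29.000 9.000
      vertex 26.000 0.000 9.000
    endloop
  endfacet
endsolid part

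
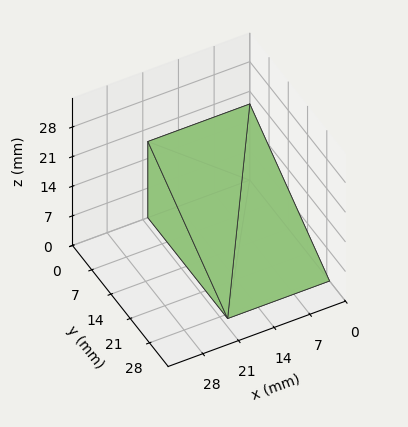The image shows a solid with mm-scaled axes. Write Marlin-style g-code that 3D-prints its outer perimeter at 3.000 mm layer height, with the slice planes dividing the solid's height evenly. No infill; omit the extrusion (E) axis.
Reading the render: the shape is a wedge (ramp): 20 × 29 mm base, rising to 18 mm along the y=0 edge and sloping linearly to z=0 at y=29 (dimensions read to the nearest mm from the axis ticks). For the g-code, the solid's height is divided into equal slices at the stated Δz and each level perimeter traced with G1 moves after a G0 lift.

; perimeter-only toolpath
G21 ; units = mm
G90 ; absolute positioning
G28 ; home
; layer 1
G0 Z3.000
G0 X0.000 Y0.000
G1 X20.000 Y0.000
G1 X20.000 Y24.167
G1 X0.000 Y24.167
G1 X0.000 Y0.000
; layer 2
G0 Z6.000
G0 X0.000 Y0.000
G1 X20.000 Y0.000
G1 X20.000 Y19.333
G1 X0.000 Y19.333
G1 X0.000 Y0.000
; layer 3
G0 Z9.000
G0 X0.000 Y0.000
G1 X20.000 Y0.000
G1 X20.000 Y14.500
G1 X0.000 Y14.500
G1 X0.000 Y0.000
; layer 4
G0 Z12.000
G0 X0.000 Y0.000
G1 X20.000 Y0.000
G1 X20.000 Y9.667
G1 X0.000 Y9.667
G1 X0.000 Y0.000
; layer 5
G0 Z15.000
G0 X0.000 Y0.000
G1 X20.000 Y0.000
G1 X20.000 Y4.833
G1 X0.000 Y4.833
G1 X0.000 Y0.000
M2 ; end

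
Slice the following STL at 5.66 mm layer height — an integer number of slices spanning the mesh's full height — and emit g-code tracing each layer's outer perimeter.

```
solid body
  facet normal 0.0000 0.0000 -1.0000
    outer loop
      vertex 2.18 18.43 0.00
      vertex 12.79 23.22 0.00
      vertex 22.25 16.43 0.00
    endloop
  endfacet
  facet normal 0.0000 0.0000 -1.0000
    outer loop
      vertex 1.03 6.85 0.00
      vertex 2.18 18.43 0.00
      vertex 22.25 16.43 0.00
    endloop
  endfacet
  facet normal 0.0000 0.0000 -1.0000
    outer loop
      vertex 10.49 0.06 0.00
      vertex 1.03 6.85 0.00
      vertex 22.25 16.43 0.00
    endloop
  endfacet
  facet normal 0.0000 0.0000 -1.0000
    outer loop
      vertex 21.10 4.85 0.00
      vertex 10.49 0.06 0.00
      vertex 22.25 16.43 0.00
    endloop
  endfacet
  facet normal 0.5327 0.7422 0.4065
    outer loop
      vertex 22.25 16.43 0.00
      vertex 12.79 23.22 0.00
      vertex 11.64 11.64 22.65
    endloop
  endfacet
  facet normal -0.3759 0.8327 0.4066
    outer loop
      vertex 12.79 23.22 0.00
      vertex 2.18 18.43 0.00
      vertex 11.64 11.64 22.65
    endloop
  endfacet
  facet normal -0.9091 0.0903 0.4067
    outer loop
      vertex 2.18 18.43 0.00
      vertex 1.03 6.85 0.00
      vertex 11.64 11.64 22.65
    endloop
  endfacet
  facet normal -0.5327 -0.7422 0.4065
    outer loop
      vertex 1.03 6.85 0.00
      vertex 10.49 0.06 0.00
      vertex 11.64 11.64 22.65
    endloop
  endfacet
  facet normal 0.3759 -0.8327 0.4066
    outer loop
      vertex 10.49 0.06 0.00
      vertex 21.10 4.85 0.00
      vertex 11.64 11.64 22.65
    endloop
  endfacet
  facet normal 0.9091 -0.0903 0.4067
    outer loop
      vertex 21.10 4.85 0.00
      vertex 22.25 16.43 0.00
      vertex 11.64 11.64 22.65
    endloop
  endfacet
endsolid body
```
; perimeter-only toolpath
G21 ; units = mm
G90 ; absolute positioning
G28 ; home
; layer 1
G0 Z5.66
G0 X19.60 Y15.23
G1 X12.50 Y20.32
G1 X4.54 Y16.73
G1 X3.68 Y8.05
G1 X10.78 Y2.96
G1 X18.73 Y6.55
G1 X19.60 Y15.23
; layer 2
G0 Z11.32
G0 X16.95 Y14.04
G1 X12.21 Y17.43
G1 X6.91 Y15.04
G1 X6.33 Y9.25
G1 X11.07 Y5.85
G1 X16.37 Y8.25
G1 X16.95 Y14.04
; layer 3
G0 Z16.99
G0 X14.29 Y12.84
G1 X11.93 Y14.54
G1 X9.27 Y13.34
G1 X8.99 Y10.44
G1 X11.35 Y8.74
G1 X14.01 Y9.94
G1 X14.29 Y12.84
M2 ; end

The solid is a regular 6-sided pyramid, base circumscribed radius ≈ 11.6 mm, apex at z ≈ 22.6 mm. Slicing at Δz = 5.66 mm — 4 equal slices spanning the solid's height, so layer i sits at z = i·h/4 — gives 3 non-empty perimeters. Each is a 6-segment closed polygon; G0 lifts to the layer z and rapids to the start vertex, then G1 traces the edges. The cross-section shrinks linearly with z (the slice at the apex is degenerate and omitted).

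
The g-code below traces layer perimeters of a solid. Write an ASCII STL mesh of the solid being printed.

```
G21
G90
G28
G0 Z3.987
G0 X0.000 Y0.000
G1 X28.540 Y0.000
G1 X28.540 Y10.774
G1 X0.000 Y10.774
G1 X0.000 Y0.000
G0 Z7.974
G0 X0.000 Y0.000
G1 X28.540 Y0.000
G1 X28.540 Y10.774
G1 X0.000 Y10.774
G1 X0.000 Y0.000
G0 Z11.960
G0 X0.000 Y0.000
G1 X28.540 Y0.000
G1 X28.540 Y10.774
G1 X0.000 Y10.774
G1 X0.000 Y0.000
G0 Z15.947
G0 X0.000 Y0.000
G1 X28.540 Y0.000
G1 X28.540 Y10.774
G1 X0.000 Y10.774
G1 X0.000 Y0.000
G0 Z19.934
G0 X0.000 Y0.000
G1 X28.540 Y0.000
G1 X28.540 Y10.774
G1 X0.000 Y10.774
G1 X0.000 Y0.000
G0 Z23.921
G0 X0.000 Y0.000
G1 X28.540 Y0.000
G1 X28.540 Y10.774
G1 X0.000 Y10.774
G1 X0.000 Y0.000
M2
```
solid part
  facet normal 0.0000 0.0000 -1.0000
    outer loop
      vertex 28.540 10.774 0.000
      vertex 28.540 0.000 0.000
      vertex 0.000 0.000 0.000
    endloop
  endfacet
  facet normal 0.0000 0.0000 -1.0000
    outer loop
      vertex 0.000 10.774 0.000
      vertex 28.540 10.774 0.000
      vertex 0.000 0.000 0.000
    endloop
  endfacet
  facet normal 0.0000 0.0000 1.0000
    outer loop
      vertex 0.000 0.000 23.921
      vertex 28.540 0.000 23.921
      vertex 28.540 10.774 23.921
    endloop
  endfacet
  facet normal 0.0000 0.0000 1.0000
    outer loop
      vertex 0.000 0.000 23.921
      vertex 28.540 10.774 23.921
      vertex 0.000 10.774 23.921
    endloop
  endfacet
  facet normal 0.0000 -1.0000 0.0000
    outer loop
      vertex 0.000 0.000 0.000
      vertex 28.540 0.000 0.000
      vertex 28.540 0.000 23.921
    endloop
  endfacet
  facet normal 0.0000 -1.0000 0.0000
    outer loop
      vertex 0.000 0.000 0.000
      vertex 28.540 0.000 23.921
      vertex 0.000 0.000 23.921
    endloop
  endfacet
  facet normal 0.0000 1.0000 0.0000
    outer loop
      vertex 28.540 10.774 23.921
      vertex 28.540 10.774 0.000
      vertex 0.000 10.774 0.000
    endloop
  endfacet
  facet normal 0.0000 1.0000 0.0000
    outer loop
      vertex 0.000 10.774 23.921
      vertex 28.540 10.774 23.921
      vertex 0.000 10.774 0.000
    endloop
  endfacet
  facet normal -1.0000 0.0000 0.0000
    outer loop
      vertex 0.000 10.774 23.921
      vertex 0.000 10.774 0.000
      vertex 0.000 0.000 0.000
    endloop
  endfacet
  facet normal -1.0000 0.0000 0.0000
    outer loop
      vertex 0.000 0.000 23.921
      vertex 0.000 10.774 23.921
      vertex 0.000 0.000 0.000
    endloop
  endfacet
  facet normal 1.0000 0.0000 0.0000
    outer loop
      vertex 28.540 0.000 0.000
      vertex 28.540 10.774 0.000
      vertex 28.540 10.774 23.921
    endloop
  endfacet
  facet normal 1.0000 0.0000 0.0000
    outer loop
      vertex 28.540 0.000 0.000
      vertex 28.540 10.774 23.921
      vertex 28.540 0.000 23.921
    endloop
  endfacet
endsolid part

The G0 Z moves step by Δz≈3.987 mm. Every layer's G1 loop is the same polygon, so the solid is a straight extrusion of it from z=0 to z≈23.9. Closing with flat bottom and top caps and triangulating gives 12 facets — a rectangular box, roughly 28.5 × 10.8 mm footprint and 23.9 mm tall.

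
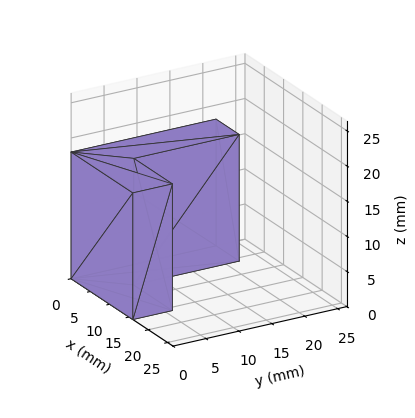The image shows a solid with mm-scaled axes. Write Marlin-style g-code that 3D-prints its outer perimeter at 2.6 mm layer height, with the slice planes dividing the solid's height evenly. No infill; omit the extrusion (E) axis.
Reading the render: the shape is an L-shaped prism: outer 16 × 22 mm, arm thicknesses ≈ 6 mm (horizontal) and 6 mm (vertical), extruded 18 mm in z (dimensions read to the nearest mm from the axis ticks). For the g-code, the solid's height is divided into equal slices at the stated Δz and each level perimeter traced with G1 moves after a G0 lift.

; perimeter-only toolpath
G21 ; units = mm
G90 ; absolute positioning
G28 ; home
; layer 1
G0 Z2.6
G0 X0.0 Y0.0
G1 X16.0 Y0.0
G1 X16.0 Y6.0
G1 X6.0 Y6.0
G1 X6.0 Y22.0
G1 X0.0 Y22.0
G1 X0.0 Y0.0
; layer 2
G0 Z5.1
G0 X0.0 Y0.0
G1 X16.0 Y0.0
G1 X16.0 Y6.0
G1 X6.0 Y6.0
G1 X6.0 Y22.0
G1 X0.0 Y22.0
G1 X0.0 Y0.0
; layer 3
G0 Z7.7
G0 X0.0 Y0.0
G1 X16.0 Y0.0
G1 X16.0 Y6.0
G1 X6.0 Y6.0
G1 X6.0 Y22.0
G1 X0.0 Y22.0
G1 X0.0 Y0.0
; layer 4
G0 Z10.3
G0 X0.0 Y0.0
G1 X16.0 Y0.0
G1 X16.0 Y6.0
G1 X6.0 Y6.0
G1 X6.0 Y22.0
G1 X0.0 Y22.0
G1 X0.0 Y0.0
; layer 5
G0 Z12.9
G0 X0.0 Y0.0
G1 X16.0 Y0.0
G1 X16.0 Y6.0
G1 X6.0 Y6.0
G1 X6.0 Y22.0
G1 X0.0 Y22.0
G1 X0.0 Y0.0
; layer 6
G0 Z15.4
G0 X0.0 Y0.0
G1 X16.0 Y0.0
G1 X16.0 Y6.0
G1 X6.0 Y6.0
G1 X6.0 Y22.0
G1 X0.0 Y22.0
G1 X0.0 Y0.0
; layer 7
G0 Z18.0
G0 X0.0 Y0.0
G1 X16.0 Y0.0
G1 X16.0 Y6.0
G1 X6.0 Y6.0
G1 X6.0 Y22.0
G1 X0.0 Y22.0
G1 X0.0 Y0.0
M2 ; end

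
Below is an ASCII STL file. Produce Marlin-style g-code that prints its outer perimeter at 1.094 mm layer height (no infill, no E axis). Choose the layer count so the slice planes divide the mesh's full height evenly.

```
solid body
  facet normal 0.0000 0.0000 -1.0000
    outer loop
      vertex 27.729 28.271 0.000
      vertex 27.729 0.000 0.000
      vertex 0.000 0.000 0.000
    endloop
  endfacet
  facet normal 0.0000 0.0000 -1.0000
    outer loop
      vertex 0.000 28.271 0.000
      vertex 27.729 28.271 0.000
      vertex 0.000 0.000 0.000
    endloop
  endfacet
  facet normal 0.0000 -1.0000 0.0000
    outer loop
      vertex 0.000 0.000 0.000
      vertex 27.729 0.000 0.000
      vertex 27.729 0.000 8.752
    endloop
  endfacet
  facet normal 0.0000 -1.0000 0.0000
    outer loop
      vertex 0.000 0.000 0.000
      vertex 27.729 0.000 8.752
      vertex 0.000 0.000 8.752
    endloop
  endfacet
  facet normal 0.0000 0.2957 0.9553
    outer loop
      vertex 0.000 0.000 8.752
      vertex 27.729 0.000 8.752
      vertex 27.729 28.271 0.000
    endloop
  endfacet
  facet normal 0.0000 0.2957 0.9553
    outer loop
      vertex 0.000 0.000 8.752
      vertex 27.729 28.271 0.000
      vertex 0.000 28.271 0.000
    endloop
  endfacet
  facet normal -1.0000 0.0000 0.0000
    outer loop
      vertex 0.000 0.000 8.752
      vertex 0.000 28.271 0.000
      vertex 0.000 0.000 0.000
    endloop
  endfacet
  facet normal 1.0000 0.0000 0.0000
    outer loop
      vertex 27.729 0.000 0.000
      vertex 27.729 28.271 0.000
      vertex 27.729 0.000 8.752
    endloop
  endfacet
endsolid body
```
; perimeter-only toolpath
G21 ; units = mm
G90 ; absolute positioning
G28 ; home
; layer 1
G0 Z1.094
G0 X0.000 Y0.000
G1 X27.729 Y0.000
G1 X27.729 Y24.737
G1 X0.000 Y24.737
G1 X0.000 Y0.000
; layer 2
G0 Z2.188
G0 X0.000 Y0.000
G1 X27.729 Y0.000
G1 X27.729 Y21.203
G1 X0.000 Y21.203
G1 X0.000 Y0.000
; layer 3
G0 Z3.282
G0 X0.000 Y0.000
G1 X27.729 Y0.000
G1 X27.729 Y17.669
G1 X0.000 Y17.669
G1 X0.000 Y0.000
; layer 4
G0 Z4.376
G0 X0.000 Y0.000
G1 X27.729 Y0.000
G1 X27.729 Y14.136
G1 X0.000 Y14.136
G1 X0.000 Y0.000
; layer 5
G0 Z5.470
G0 X0.000 Y0.000
G1 X27.729 Y0.000
G1 X27.729 Y10.602
G1 X0.000 Y10.602
G1 X0.000 Y0.000
; layer 6
G0 Z6.564
G0 X0.000 Y0.000
G1 X27.729 Y0.000
G1 X27.729 Y7.068
G1 X0.000 Y7.068
G1 X0.000 Y0.000
; layer 7
G0 Z7.658
G0 X0.000 Y0.000
G1 X27.729 Y0.000
G1 X27.729 Y3.534
G1 X0.000 Y3.534
G1 X0.000 Y0.000
M2 ; end

The solid is a wedge (ramp): 27.7 × 28.3 mm base, rising to 8.75 mm along the y=0 edge and sloping linearly to z=0 at y=28.3. Slicing at Δz = 1.094 mm — 8 equal slices spanning the solid's height, so layer i sits at z = i·h/8 — gives 7 non-empty perimeters. Each is a 4-segment closed polygon; G0 lifts to the layer z and rapids to the start vertex, then G1 traces the edges. The cross-section shrinks linearly with z (the slice at the apex is degenerate and omitted).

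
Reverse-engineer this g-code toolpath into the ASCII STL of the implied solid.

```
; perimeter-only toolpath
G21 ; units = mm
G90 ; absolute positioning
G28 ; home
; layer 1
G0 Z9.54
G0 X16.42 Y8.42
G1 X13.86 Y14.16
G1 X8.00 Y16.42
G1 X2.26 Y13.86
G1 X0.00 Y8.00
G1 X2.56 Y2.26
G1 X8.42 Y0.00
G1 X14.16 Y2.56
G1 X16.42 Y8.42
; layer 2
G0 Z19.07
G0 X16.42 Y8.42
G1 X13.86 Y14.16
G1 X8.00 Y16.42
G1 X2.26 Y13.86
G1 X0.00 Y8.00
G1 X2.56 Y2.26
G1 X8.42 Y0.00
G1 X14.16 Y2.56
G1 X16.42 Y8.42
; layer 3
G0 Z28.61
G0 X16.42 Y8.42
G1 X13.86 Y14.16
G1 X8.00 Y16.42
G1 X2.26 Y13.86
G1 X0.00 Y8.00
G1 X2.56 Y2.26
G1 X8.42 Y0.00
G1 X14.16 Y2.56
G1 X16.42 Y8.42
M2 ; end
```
solid part
  facet normal 0.0000 0.0000 -1.0000
    outer loop
      vertex 8.00 16.42 0.00
      vertex 13.86 14.16 0.00
      vertex 16.42 8.42 0.00
    endloop
  endfacet
  facet normal 0.0000 0.0000 -1.0000
    outer loop
      vertex 2.26 13.86 0.00
      vertex 8.00 16.42 0.00
      vertex 16.42 8.42 0.00
    endloop
  endfacet
  facet normal 0.0000 0.0000 -1.0000
    outer loop
      vertex 0.00 8.00 0.00
      vertex 2.26 13.86 0.00
      vertex 16.42 8.42 0.00
    endloop
  endfacet
  facet normal 0.0000 0.0000 -1.0000
    outer loop
      vertex 2.56 2.26 0.00
      vertex 0.00 8.00 0.00
      vertex 16.42 8.42 0.00
    endloop
  endfacet
  facet normal 0.0000 0.0000 -1.0000
    outer loop
      vertex 8.42 0.00 0.00
      vertex 2.56 2.26 0.00
      vertex 16.42 8.42 0.00
    endloop
  endfacet
  facet normal 0.0000 0.0000 -1.0000
    outer loop
      vertex 14.16 2.56 0.00
      vertex 8.42 0.00 0.00
      vertex 16.42 8.42 0.00
    endloop
  endfacet
  facet normal 0.0000 0.0000 1.0000
    outer loop
      vertex 16.42 8.42 28.61
      vertex 13.86 14.16 28.61
      vertex 8.00 16.42 28.61
    endloop
  endfacet
  facet normal 0.0000 0.0000 1.0000
    outer loop
      vertex 16.42 8.42 28.61
      vertex 8.00 16.42 28.61
      vertex 2.26 13.86 28.61
    endloop
  endfacet
  facet normal 0.0000 0.0000 1.0000
    outer loop
      vertex 16.42 8.42 28.61
      vertex 2.26 13.86 28.61
      vertex 0.00 8.00 28.61
    endloop
  endfacet
  facet normal 0.0000 0.0000 1.0000
    outer loop
      vertex 16.42 8.42 28.61
      vertex 0.00 8.00 28.61
      vertex 2.56 2.26 28.61
    endloop
  endfacet
  facet normal 0.0000 0.0000 1.0000
    outer loop
      vertex 16.42 8.42 28.61
      vertex 2.56 2.26 28.61
      vertex 8.42 0.00 28.61
    endloop
  endfacet
  facet normal 0.0000 0.0000 1.0000
    outer loop
      vertex 16.42 8.42 28.61
      vertex 8.42 0.00 28.61
      vertex 14.16 2.56 28.61
    endloop
  endfacet
  facet normal 0.9133 0.4073 0.0000
    outer loop
      vertex 16.42 8.42 0.00
      vertex 13.86 14.16 0.00
      vertex 13.86 14.16 28.61
    endloop
  endfacet
  facet normal 0.9133 0.4073 0.0000
    outer loop
      vertex 16.42 8.42 0.00
      vertex 13.86 14.16 28.61
      vertex 16.42 8.42 28.61
    endloop
  endfacet
  facet normal 0.3598 0.9330 0.0000
    outer loop
      vertex 13.86 14.16 0.00
      vertex 8.00 16.42 0.00
      vertex 8.00 16.42 28.61
    endloop
  endfacet
  facet normal 0.3598 0.9330 0.0000
    outer loop
      vertex 13.86 14.16 0.00
      vertex 8.00 16.42 28.61
      vertex 13.86 14.16 28.61
    endloop
  endfacet
  facet normal -0.4073 0.9133 0.0000
    outer loop
      vertex 8.00 16.42 0.00
      vertex 2.26 13.86 0.00
      vertex 2.26 13.86 28.61
    endloop
  endfacet
  facet normal -0.4073 0.9133 0.0000
    outer loop
      vertex 8.00 16.42 0.00
      vertex 2.26 13.86 28.61
      vertex 8.00 16.42 28.61
    endloop
  endfacet
  facet normal -0.9330 0.3598 0.0000
    outer loop
      vertex 2.26 13.86 0.00
      vertex 0.00 8.00 0.00
      vertex 0.00 8.00 28.61
    endloop
  endfacet
  facet normal -0.9330 0.3598 0.0000
    outer loop
      vertex 2.26 13.86 0.00
      vertex 0.00 8.00 28.61
      vertex 2.26 13.86 28.61
    endloop
  endfacet
  facet normal -0.9133 -0.4073 0.0000
    outer loop
      vertex 0.00 8.00 0.00
      vertex 2.56 2.26 0.00
      vertex 2.56 2.26 28.61
    endloop
  endfacet
  facet normal -0.9133 -0.4073 0.0000
    outer loop
      vertex 0.00 8.00 0.00
      vertex 2.56 2.26 28.61
      vertex 0.00 8.00 28.61
    endloop
  endfacet
  facet normal -0.3598 -0.9330 0.0000
    outer loop
      vertex 2.56 2.26 0.00
      vertex 8.42 0.00 0.00
      vertex 8.42 0.00 28.61
    endloop
  endfacet
  facet normal -0.3598 -0.9330 0.0000
    outer loop
      vertex 2.56 2.26 0.00
      vertex 8.42 0.00 28.61
      vertex 2.56 2.26 28.61
    endloop
  endfacet
  facet normal 0.4073 -0.9133 0.0000
    outer loop
      vertex 8.42 0.00 0.00
      vertex 14.16 2.56 0.00
      vertex 14.16 2.56 28.61
    endloop
  endfacet
  facet normal 0.4073 -0.9133 0.0000
    outer loop
      vertex 8.42 0.00 0.00
      vertex 14.16 2.56 28.61
      vertex 8.42 0.00 28.61
    endloop
  endfacet
  facet normal 0.9330 -0.3598 0.0000
    outer loop
      vertex 14.16 2.56 0.00
      vertex 16.42 8.42 0.00
      vertex 16.42 8.42 28.61
    endloop
  endfacet
  facet normal 0.9330 -0.3598 0.0000
    outer loop
      vertex 14.16 2.56 0.00
      vertex 16.42 8.42 28.61
      vertex 14.16 2.56 28.61
    endloop
  endfacet
endsolid part

The G0 Z moves step by Δz≈9.54 mm. Every layer's G1 loop is the same polygon, so the solid is a straight extrusion of it from z=0 to z≈28.6. Closing with flat bottom and top caps and triangulating gives 28 facets — a regular 8-sided prism (a cylinder approximated with 8 flat sides), circumscribed radius ≈ 8.21 mm, height ≈ 28.6 mm.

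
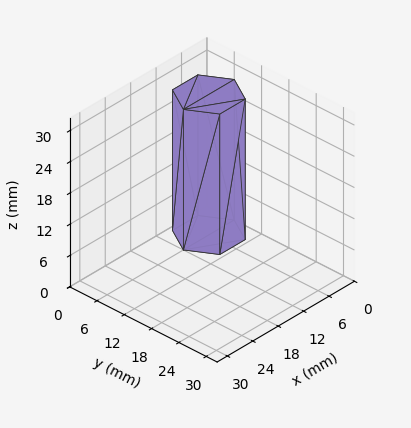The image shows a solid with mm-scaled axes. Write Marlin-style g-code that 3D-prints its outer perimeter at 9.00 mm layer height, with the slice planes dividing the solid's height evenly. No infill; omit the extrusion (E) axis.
Reading the render: the shape is a regular 6-sided prism (a cylinder approximated with 6 flat sides), circumscribed radius ≈ 6 mm, height ≈ 27 mm (dimensions read to the nearest mm from the axis ticks). For the g-code, the solid's height is divided into equal slices at the stated Δz and each level perimeter traced with G1 moves after a G0 lift.

; perimeter-only toolpath
G21 ; units = mm
G90 ; absolute positioning
G28 ; home
; layer 1
G0 Z9.00
G0 X12.00 Y6.00
G1 X9.00 Y11.20
G1 X3.00 Y11.20
G1 X0.00 Y6.00
G1 X3.00 Y0.80
G1 X9.00 Y0.80
G1 X12.00 Y6.00
; layer 2
G0 Z18.00
G0 X12.00 Y6.00
G1 X9.00 Y11.20
G1 X3.00 Y11.20
G1 X0.00 Y6.00
G1 X3.00 Y0.80
G1 X9.00 Y0.80
G1 X12.00 Y6.00
; layer 3
G0 Z27.00
G0 X12.00 Y6.00
G1 X9.00 Y11.20
G1 X3.00 Y11.20
G1 X0.00 Y6.00
G1 X3.00 Y0.80
G1 X9.00 Y0.80
G1 X12.00 Y6.00
M2 ; end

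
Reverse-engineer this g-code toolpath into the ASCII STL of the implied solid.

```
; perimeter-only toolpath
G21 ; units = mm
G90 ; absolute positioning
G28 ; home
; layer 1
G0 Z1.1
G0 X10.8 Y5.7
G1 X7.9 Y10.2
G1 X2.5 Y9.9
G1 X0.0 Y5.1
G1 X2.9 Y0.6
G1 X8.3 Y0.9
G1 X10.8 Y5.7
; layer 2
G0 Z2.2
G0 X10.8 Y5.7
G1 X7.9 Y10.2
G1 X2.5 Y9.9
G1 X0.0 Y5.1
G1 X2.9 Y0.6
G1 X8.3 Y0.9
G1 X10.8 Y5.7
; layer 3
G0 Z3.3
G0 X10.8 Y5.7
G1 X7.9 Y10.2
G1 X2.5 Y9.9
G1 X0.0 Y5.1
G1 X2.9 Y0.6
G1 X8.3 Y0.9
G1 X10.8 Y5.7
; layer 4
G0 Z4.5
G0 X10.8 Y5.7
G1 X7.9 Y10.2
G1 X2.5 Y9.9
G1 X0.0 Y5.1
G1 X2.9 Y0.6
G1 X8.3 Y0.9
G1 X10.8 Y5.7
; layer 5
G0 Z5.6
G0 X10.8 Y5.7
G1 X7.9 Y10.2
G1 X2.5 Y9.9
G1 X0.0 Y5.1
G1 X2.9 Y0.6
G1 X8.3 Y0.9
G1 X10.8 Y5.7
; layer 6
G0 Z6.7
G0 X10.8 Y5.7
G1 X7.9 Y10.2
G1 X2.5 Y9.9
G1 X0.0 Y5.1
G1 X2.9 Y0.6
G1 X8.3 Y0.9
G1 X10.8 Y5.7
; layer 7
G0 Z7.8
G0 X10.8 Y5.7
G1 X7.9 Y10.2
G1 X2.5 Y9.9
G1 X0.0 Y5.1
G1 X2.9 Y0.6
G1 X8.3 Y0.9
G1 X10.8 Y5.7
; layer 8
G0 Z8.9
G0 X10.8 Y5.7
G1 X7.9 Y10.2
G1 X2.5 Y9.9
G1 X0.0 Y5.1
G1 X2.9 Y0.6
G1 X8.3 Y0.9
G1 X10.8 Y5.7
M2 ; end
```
solid part
  facet normal 0.0000 0.0000 -1.0000
    outer loop
      vertex 2.5 9.9 0.0
      vertex 7.9 10.2 0.0
      vertex 10.8 5.7 0.0
    endloop
  endfacet
  facet normal 0.0000 0.0000 -1.0000
    outer loop
      vertex 0.0 5.1 0.0
      vertex 2.5 9.9 0.0
      vertex 10.8 5.7 0.0
    endloop
  endfacet
  facet normal 0.0000 0.0000 -1.0000
    outer loop
      vertex 2.9 0.6 0.0
      vertex 0.0 5.1 0.0
      vertex 10.8 5.7 0.0
    endloop
  endfacet
  facet normal 0.0000 0.0000 -1.0000
    outer loop
      vertex 8.3 0.9 0.0
      vertex 2.9 0.6 0.0
      vertex 10.8 5.7 0.0
    endloop
  endfacet
  facet normal 0.0000 0.0000 1.0000
    outer loop
      vertex 10.8 5.7 8.9
      vertex 7.9 10.2 8.9
      vertex 2.5 9.9 8.9
    endloop
  endfacet
  facet normal 0.0000 0.0000 1.0000
    outer loop
      vertex 10.8 5.7 8.9
      vertex 2.5 9.9 8.9
      vertex 0.0 5.1 8.9
    endloop
  endfacet
  facet normal 0.0000 0.0000 1.0000
    outer loop
      vertex 10.8 5.7 8.9
      vertex 0.0 5.1 8.9
      vertex 2.9 0.6 8.9
    endloop
  endfacet
  facet normal 0.0000 0.0000 1.0000
    outer loop
      vertex 10.8 5.7 8.9
      vertex 2.9 0.6 8.9
      vertex 8.3 0.9 8.9
    endloop
  endfacet
  facet normal 0.8406 0.5417 0.0000
    outer loop
      vertex 10.8 5.7 0.0
      vertex 7.9 10.2 0.0
      vertex 7.9 10.2 8.9
    endloop
  endfacet
  facet normal 0.8406 0.5417 0.0000
    outer loop
      vertex 10.8 5.7 0.0
      vertex 7.9 10.2 8.9
      vertex 10.8 5.7 8.9
    endloop
  endfacet
  facet normal -0.0555 0.9985 0.0000
    outer loop
      vertex 7.9 10.2 0.0
      vertex 2.5 9.9 0.0
      vertex 2.5 9.9 8.9
    endloop
  endfacet
  facet normal -0.0555 0.9985 0.0000
    outer loop
      vertex 7.9 10.2 0.0
      vertex 2.5 9.9 8.9
      vertex 7.9 10.2 8.9
    endloop
  endfacet
  facet normal -0.8869 0.4619 0.0000
    outer loop
      vertex 2.5 9.9 0.0
      vertex 0.0 5.1 0.0
      vertex 0.0 5.1 8.9
    endloop
  endfacet
  facet normal -0.8869 0.4619 0.0000
    outer loop
      vertex 2.5 9.9 0.0
      vertex 0.0 5.1 8.9
      vertex 2.5 9.9 8.9
    endloop
  endfacet
  facet normal -0.8406 -0.5417 0.0000
    outer loop
      vertex 0.0 5.1 0.0
      vertex 2.9 0.6 0.0
      vertex 2.9 0.6 8.9
    endloop
  endfacet
  facet normal -0.8406 -0.5417 0.0000
    outer loop
      vertex 0.0 5.1 0.0
      vertex 2.9 0.6 8.9
      vertex 0.0 5.1 8.9
    endloop
  endfacet
  facet normal 0.0555 -0.9985 0.0000
    outer loop
      vertex 2.9 0.6 0.0
      vertex 8.3 0.9 0.0
      vertex 8.3 0.9 8.9
    endloop
  endfacet
  facet normal 0.0555 -0.9985 0.0000
    outer loop
      vertex 2.9 0.6 0.0
      vertex 8.3 0.9 8.9
      vertex 2.9 0.6 8.9
    endloop
  endfacet
  facet normal 0.8869 -0.4619 0.0000
    outer loop
      vertex 8.3 0.9 0.0
      vertex 10.8 5.7 0.0
      vertex 10.8 5.7 8.9
    endloop
  endfacet
  facet normal 0.8869 -0.4619 0.0000
    outer loop
      vertex 8.3 0.9 0.0
      vertex 10.8 5.7 8.9
      vertex 8.3 0.9 8.9
    endloop
  endfacet
endsolid part

The G0 Z moves step by Δz≈1.1 mm. Every layer's G1 loop is the same polygon, so the solid is a straight extrusion of it from z=0 to z≈8.9. Closing with flat bottom and top caps and triangulating gives 20 facets — a regular 6-sided prism (a cylinder approximated with 6 flat sides), circumscribed radius ≈ 5.4 mm, height ≈ 8.9 mm.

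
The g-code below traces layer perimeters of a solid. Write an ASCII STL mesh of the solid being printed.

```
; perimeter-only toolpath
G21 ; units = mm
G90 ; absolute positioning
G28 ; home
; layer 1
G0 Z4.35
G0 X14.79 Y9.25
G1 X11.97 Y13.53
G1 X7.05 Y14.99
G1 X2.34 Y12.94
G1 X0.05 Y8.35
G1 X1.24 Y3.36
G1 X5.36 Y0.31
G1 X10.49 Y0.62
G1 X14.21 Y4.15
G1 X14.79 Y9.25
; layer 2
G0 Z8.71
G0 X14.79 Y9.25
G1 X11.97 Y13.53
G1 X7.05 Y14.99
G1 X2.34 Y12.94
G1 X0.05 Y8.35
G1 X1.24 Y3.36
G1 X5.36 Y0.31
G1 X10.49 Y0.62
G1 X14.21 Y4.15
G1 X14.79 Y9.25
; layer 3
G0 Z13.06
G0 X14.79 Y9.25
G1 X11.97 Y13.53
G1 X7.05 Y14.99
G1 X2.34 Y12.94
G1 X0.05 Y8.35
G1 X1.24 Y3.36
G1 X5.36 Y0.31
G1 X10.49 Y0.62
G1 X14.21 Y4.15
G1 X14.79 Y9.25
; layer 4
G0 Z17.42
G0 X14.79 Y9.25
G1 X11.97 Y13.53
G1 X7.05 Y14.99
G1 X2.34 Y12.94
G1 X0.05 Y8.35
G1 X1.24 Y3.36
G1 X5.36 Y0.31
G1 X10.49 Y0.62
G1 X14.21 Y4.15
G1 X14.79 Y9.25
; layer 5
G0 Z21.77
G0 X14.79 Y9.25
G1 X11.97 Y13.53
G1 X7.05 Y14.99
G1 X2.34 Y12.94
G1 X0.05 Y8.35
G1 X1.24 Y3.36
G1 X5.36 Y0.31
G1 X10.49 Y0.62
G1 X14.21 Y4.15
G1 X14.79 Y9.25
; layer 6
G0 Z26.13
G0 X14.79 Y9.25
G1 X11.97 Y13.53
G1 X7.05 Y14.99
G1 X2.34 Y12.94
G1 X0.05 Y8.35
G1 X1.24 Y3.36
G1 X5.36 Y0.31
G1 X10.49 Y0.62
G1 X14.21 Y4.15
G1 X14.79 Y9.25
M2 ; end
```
solid part
  facet normal 0.0000 0.0000 -1.0000
    outer loop
      vertex 7.05 14.99 0.00
      vertex 11.97 13.53 0.00
      vertex 14.79 9.25 0.00
    endloop
  endfacet
  facet normal 0.0000 0.0000 -1.0000
    outer loop
      vertex 2.34 12.94 0.00
      vertex 7.05 14.99 0.00
      vertex 14.79 9.25 0.00
    endloop
  endfacet
  facet normal 0.0000 0.0000 -1.0000
    outer loop
      vertex 0.05 8.35 0.00
      vertex 2.34 12.94 0.00
      vertex 14.79 9.25 0.00
    endloop
  endfacet
  facet normal 0.0000 0.0000 -1.0000
    outer loop
      vertex 1.24 3.36 0.00
      vertex 0.05 8.35 0.00
      vertex 14.79 9.25 0.00
    endloop
  endfacet
  facet normal 0.0000 0.0000 -1.0000
    outer loop
      vertex 5.36 0.31 0.00
      vertex 1.24 3.36 0.00
      vertex 14.79 9.25 0.00
    endloop
  endfacet
  facet normal 0.0000 0.0000 -1.0000
    outer loop
      vertex 10.49 0.62 0.00
      vertex 5.36 0.31 0.00
      vertex 14.79 9.25 0.00
    endloop
  endfacet
  facet normal 0.0000 0.0000 -1.0000
    outer loop
      vertex 14.21 4.15 0.00
      vertex 10.49 0.62 0.00
      vertex 14.79 9.25 0.00
    endloop
  endfacet
  facet normal 0.0000 0.0000 1.0000
    outer loop
      vertex 14.79 9.25 26.13
      vertex 11.97 13.53 26.13
      vertex 7.05 14.99 26.13
    endloop
  endfacet
  facet normal 0.0000 0.0000 1.0000
    outer loop
      vertex 14.79 9.25 26.13
      vertex 7.05 14.99 26.13
      vertex 2.34 12.94 26.13
    endloop
  endfacet
  facet normal 0.0000 0.0000 1.0000
    outer loop
      vertex 14.79 9.25 26.13
      vertex 2.34 12.94 26.13
      vertex 0.05 8.35 26.13
    endloop
  endfacet
  facet normal 0.0000 0.0000 1.0000
    outer loop
      vertex 14.79 9.25 26.13
      vertex 0.05 8.35 26.13
      vertex 1.24 3.36 26.13
    endloop
  endfacet
  facet normal 0.0000 0.0000 1.0000
    outer loop
      vertex 14.79 9.25 26.13
      vertex 1.24 3.36 26.13
      vertex 5.36 0.31 26.13
    endloop
  endfacet
  facet normal 0.0000 0.0000 1.0000
    outer loop
      vertex 14.79 9.25 26.13
      vertex 5.36 0.31 26.13
      vertex 10.49 0.62 26.13
    endloop
  endfacet
  facet normal 0.0000 0.0000 1.0000
    outer loop
      vertex 14.79 9.25 26.13
      vertex 10.49 0.62 26.13
      vertex 14.21 4.15 26.13
    endloop
  endfacet
  facet normal 0.8350 0.5502 0.0000
    outer loop
      vertex 14.79 9.25 0.00
      vertex 11.97 13.53 0.00
      vertex 11.97 13.53 26.13
    endloop
  endfacet
  facet normal 0.8350 0.5502 0.0000
    outer loop
      vertex 14.79 9.25 0.00
      vertex 11.97 13.53 26.13
      vertex 14.79 9.25 26.13
    endloop
  endfacet
  facet normal 0.2845 0.9587 0.0000
    outer loop
      vertex 11.97 13.53 0.00
      vertex 7.05 14.99 0.00
      vertex 7.05 14.99 26.13
    endloop
  endfacet
  facet normal 0.2845 0.9587 0.0000
    outer loop
      vertex 11.97 13.53 0.00
      vertex 7.05 14.99 26.13
      vertex 11.97 13.53 26.13
    endloop
  endfacet
  facet normal -0.3991 0.9169 0.0000
    outer loop
      vertex 7.05 14.99 0.00
      vertex 2.34 12.94 0.00
      vertex 2.34 12.94 26.13
    endloop
  endfacet
  facet normal -0.3991 0.9169 0.0000
    outer loop
      vertex 7.05 14.99 0.00
      vertex 2.34 12.94 26.13
      vertex 7.05 14.99 26.13
    endloop
  endfacet
  facet normal -0.8948 0.4464 0.0000
    outer loop
      vertex 2.34 12.94 0.00
      vertex 0.05 8.35 0.00
      vertex 0.05 8.35 26.13
    endloop
  endfacet
  facet normal -0.8948 0.4464 0.0000
    outer loop
      vertex 2.34 12.94 0.00
      vertex 0.05 8.35 26.13
      vertex 2.34 12.94 26.13
    endloop
  endfacet
  facet normal -0.9727 -0.2320 0.0000
    outer loop
      vertex 0.05 8.35 0.00
      vertex 1.24 3.36 0.00
      vertex 1.24 3.36 26.13
    endloop
  endfacet
  facet normal -0.9727 -0.2320 0.0000
    outer loop
      vertex 0.05 8.35 0.00
      vertex 1.24 3.36 26.13
      vertex 0.05 8.35 26.13
    endloop
  endfacet
  facet normal -0.5950 -0.8037 0.0000
    outer loop
      vertex 1.24 3.36 0.00
      vertex 5.36 0.31 0.00
      vertex 5.36 0.31 26.13
    endloop
  endfacet
  facet normal -0.5950 -0.8037 0.0000
    outer loop
      vertex 1.24 3.36 0.00
      vertex 5.36 0.31 26.13
      vertex 1.24 3.36 26.13
    endloop
  endfacet
  facet normal 0.0603 -0.9982 0.0000
    outer loop
      vertex 5.36 0.31 0.00
      vertex 10.49 0.62 0.00
      vertex 10.49 0.62 26.13
    endloop
  endfacet
  facet normal 0.0603 -0.9982 0.0000
    outer loop
      vertex 5.36 0.31 0.00
      vertex 10.49 0.62 26.13
      vertex 5.36 0.31 26.13
    endloop
  endfacet
  facet normal 0.6883 -0.7254 0.0000
    outer loop
      vertex 10.49 0.62 0.00
      vertex 14.21 4.15 0.00
      vertex 14.21 4.15 26.13
    endloop
  endfacet
  facet normal 0.6883 -0.7254 0.0000
    outer loop
      vertex 10.49 0.62 0.00
      vertex 14.21 4.15 26.13
      vertex 10.49 0.62 26.13
    endloop
  endfacet
  facet normal 0.9936 -0.1130 0.0000
    outer loop
      vertex 14.21 4.15 0.00
      vertex 14.79 9.25 0.00
      vertex 14.79 9.25 26.13
    endloop
  endfacet
  facet normal 0.9936 -0.1130 0.0000
    outer loop
      vertex 14.21 4.15 0.00
      vertex 14.79 9.25 26.13
      vertex 14.21 4.15 26.13
    endloop
  endfacet
endsolid part

The G0 Z moves step by Δz≈4.35 mm. Every layer's G1 loop is the same polygon, so the solid is a straight extrusion of it from z=0 to z≈26.1. Closing with flat bottom and top caps and triangulating gives 32 facets — a regular 9-sided prism (a cylinder approximated with 9 flat sides), circumscribed radius ≈ 7.5 mm, height ≈ 26.1 mm.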